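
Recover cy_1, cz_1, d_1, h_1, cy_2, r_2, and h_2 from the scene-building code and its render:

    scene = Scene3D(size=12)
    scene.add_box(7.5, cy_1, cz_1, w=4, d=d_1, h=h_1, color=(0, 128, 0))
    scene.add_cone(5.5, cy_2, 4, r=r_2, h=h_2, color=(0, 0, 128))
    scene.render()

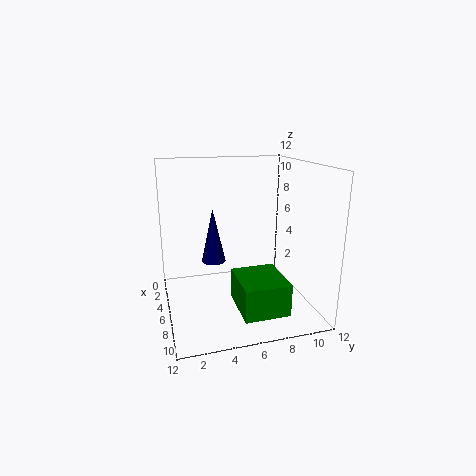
cy_1 = 5; cz_1 = 1.5; d_1 = 3.5; h_1 = 2.5; cy_2 = 4; r_2 = 1; h_2 = 4.5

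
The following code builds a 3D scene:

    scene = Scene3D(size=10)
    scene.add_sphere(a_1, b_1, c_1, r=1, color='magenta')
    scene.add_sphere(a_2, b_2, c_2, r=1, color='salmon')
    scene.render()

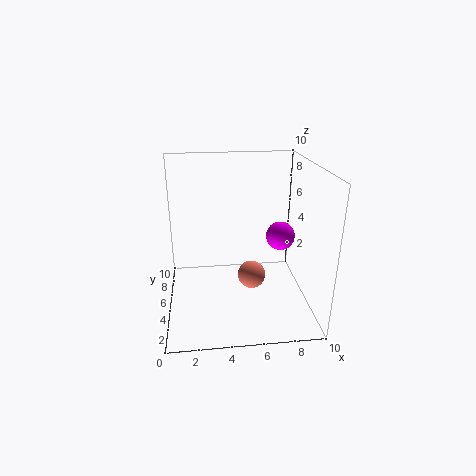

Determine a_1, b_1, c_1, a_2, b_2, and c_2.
a_1 = 8, b_1 = 5, c_1 = 5, a_2 = 6, b_2 = 5, c_2 = 2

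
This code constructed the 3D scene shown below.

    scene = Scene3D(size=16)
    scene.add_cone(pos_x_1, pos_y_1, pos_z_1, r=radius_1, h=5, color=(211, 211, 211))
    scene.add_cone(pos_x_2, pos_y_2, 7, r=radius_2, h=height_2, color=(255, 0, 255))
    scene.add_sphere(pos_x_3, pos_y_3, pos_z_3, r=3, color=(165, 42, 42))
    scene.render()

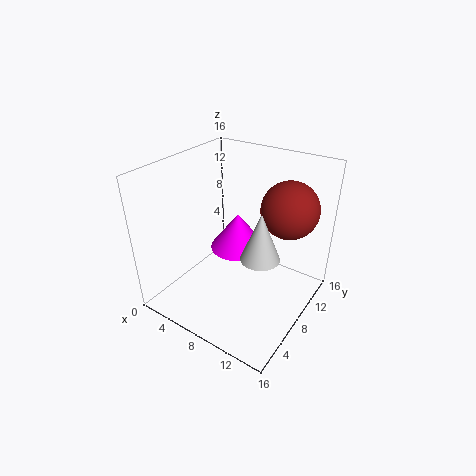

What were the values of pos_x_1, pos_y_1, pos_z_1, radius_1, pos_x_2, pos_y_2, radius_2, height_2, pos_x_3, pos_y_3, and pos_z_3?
pos_x_1 = 12
pos_y_1 = 6
pos_z_1 = 8
radius_1 = 2
pos_x_2 = 8
pos_y_2 = 8
radius_2 = 3
height_2 = 4
pos_x_3 = 13
pos_y_3 = 10
pos_z_3 = 12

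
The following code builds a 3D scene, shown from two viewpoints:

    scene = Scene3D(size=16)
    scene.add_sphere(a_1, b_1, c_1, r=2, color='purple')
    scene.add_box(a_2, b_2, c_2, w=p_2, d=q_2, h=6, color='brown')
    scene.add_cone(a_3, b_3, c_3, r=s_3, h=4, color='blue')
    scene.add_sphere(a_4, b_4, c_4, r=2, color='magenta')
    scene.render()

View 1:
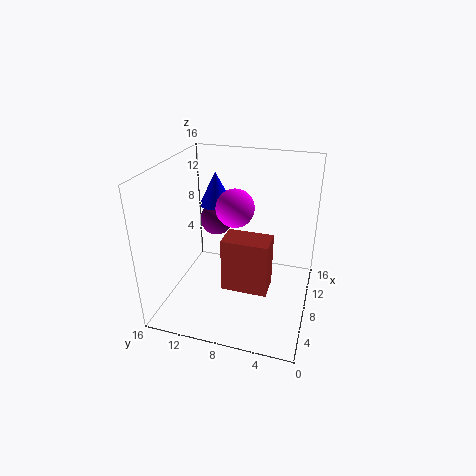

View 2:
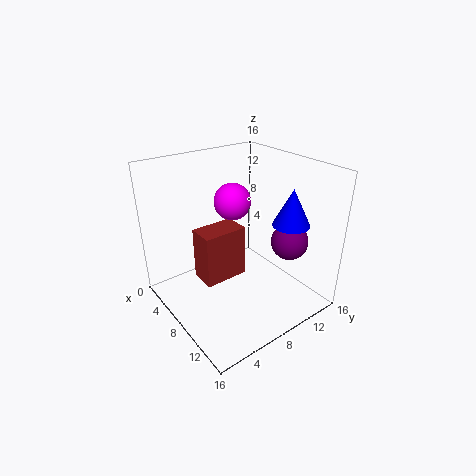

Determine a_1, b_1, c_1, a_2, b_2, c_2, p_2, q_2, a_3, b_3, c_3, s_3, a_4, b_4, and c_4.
a_1 = 12
b_1 = 12
c_1 = 8
a_2 = 5
b_2 = 4
c_2 = 3
p_2 = 3
q_2 = 5
a_3 = 12
b_3 = 12
c_3 = 10
s_3 = 2
a_4 = 7
b_4 = 8
c_4 = 12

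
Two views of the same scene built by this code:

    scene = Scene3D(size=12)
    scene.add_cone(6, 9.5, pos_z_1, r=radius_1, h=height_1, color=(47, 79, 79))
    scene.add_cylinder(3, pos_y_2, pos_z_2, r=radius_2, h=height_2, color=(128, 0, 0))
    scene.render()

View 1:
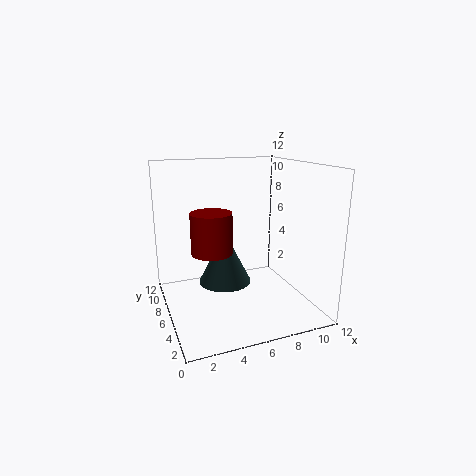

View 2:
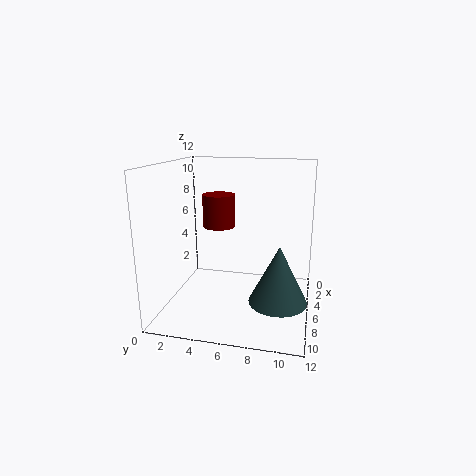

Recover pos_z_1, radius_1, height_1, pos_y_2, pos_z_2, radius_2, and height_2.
pos_z_1 = 0.5, radius_1 = 2.5, height_1 = 5, pos_y_2 = 3.5, pos_z_2 = 6, radius_2 = 1.5, height_2 = 3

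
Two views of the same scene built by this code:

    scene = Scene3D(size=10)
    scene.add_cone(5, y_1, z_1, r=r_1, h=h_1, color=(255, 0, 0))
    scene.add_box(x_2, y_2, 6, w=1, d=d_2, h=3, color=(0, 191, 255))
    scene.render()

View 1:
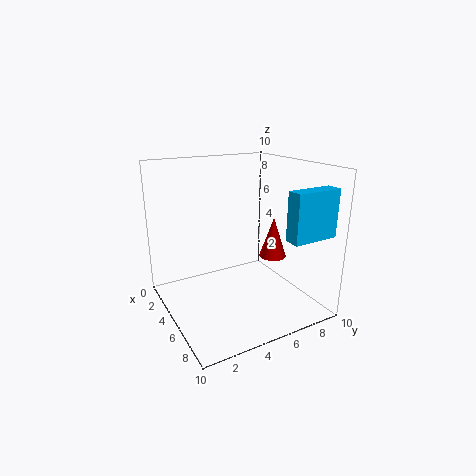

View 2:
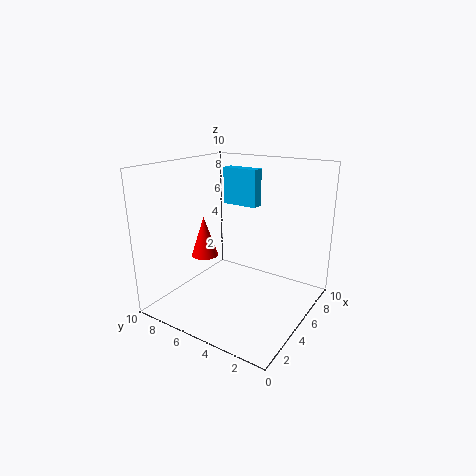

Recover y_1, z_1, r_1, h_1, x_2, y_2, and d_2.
y_1 = 8; z_1 = 3; r_1 = 1; h_1 = 3; x_2 = 9; y_2 = 6; d_2 = 3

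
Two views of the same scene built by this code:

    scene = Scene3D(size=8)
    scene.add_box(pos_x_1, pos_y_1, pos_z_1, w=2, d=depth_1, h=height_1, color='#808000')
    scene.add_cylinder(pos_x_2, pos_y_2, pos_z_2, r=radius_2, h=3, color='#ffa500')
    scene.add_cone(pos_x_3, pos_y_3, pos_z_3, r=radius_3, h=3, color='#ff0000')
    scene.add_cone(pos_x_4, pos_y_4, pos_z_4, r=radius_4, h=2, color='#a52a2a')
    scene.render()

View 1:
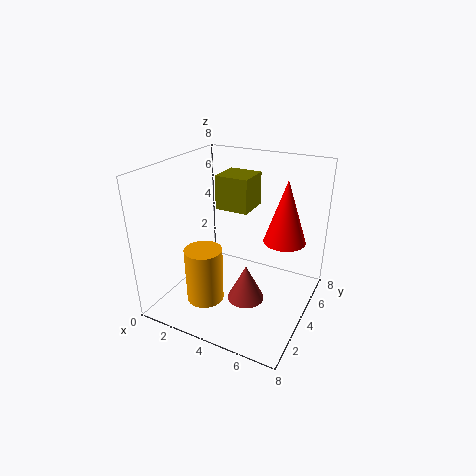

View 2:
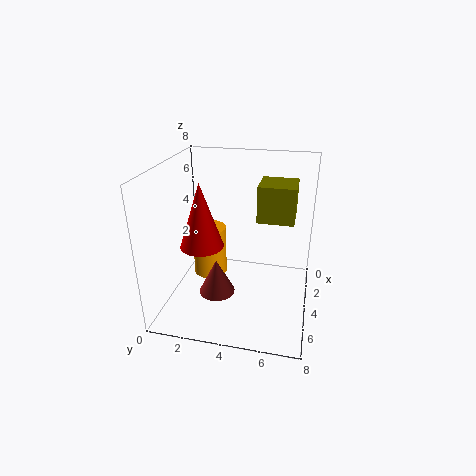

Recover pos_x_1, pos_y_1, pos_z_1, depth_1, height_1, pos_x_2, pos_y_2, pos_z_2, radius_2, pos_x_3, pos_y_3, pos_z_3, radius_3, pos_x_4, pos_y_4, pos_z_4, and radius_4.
pos_x_1 = 2
pos_y_1 = 5
pos_z_1 = 5
depth_1 = 2
height_1 = 2
pos_x_2 = 3
pos_y_2 = 2
pos_z_2 = 1
radius_2 = 1
pos_x_3 = 7
pos_y_3 = 3
pos_z_3 = 5
radius_3 = 1
pos_x_4 = 5
pos_y_4 = 3
pos_z_4 = 1
radius_4 = 1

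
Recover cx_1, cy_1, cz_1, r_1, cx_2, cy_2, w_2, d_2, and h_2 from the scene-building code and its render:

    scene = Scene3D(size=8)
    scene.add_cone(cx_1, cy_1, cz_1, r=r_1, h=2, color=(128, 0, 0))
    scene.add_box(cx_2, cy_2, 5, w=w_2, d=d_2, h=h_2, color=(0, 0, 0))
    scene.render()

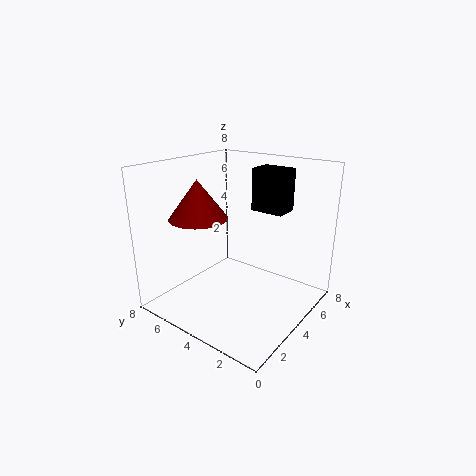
cx_1 = 2
cy_1 = 5
cz_1 = 5.5
r_1 = 1.5
cx_2 = 6
cy_2 = 2.5
w_2 = 1.5
d_2 = 2
h_2 = 2.5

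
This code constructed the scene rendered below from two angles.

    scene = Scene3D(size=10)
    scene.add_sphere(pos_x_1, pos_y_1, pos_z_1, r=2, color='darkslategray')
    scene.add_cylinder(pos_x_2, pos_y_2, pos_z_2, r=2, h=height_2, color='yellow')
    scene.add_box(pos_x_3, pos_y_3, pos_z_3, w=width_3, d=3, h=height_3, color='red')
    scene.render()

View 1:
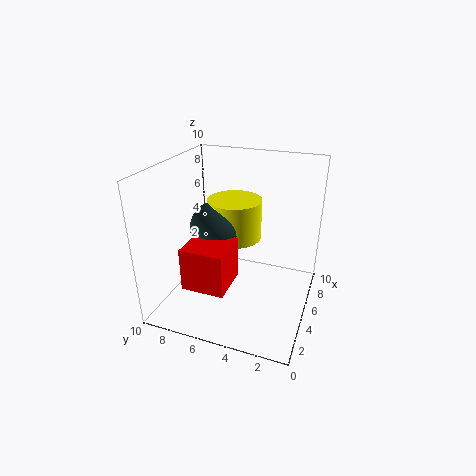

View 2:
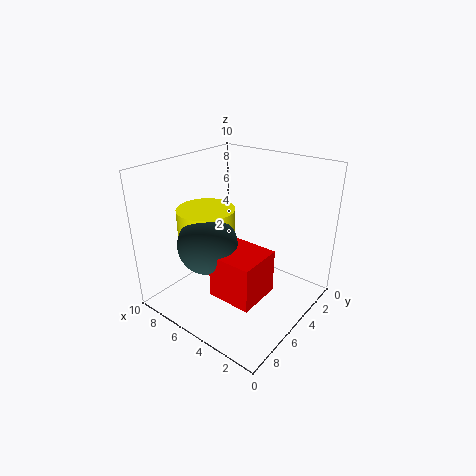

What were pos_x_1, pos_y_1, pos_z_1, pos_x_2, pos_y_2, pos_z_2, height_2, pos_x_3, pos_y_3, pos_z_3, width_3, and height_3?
pos_x_1 = 6
pos_y_1 = 7
pos_z_1 = 5
pos_x_2 = 7
pos_y_2 = 6
pos_z_2 = 4
height_2 = 3
pos_x_3 = 2
pos_y_3 = 5
pos_z_3 = 2
width_3 = 3
height_3 = 3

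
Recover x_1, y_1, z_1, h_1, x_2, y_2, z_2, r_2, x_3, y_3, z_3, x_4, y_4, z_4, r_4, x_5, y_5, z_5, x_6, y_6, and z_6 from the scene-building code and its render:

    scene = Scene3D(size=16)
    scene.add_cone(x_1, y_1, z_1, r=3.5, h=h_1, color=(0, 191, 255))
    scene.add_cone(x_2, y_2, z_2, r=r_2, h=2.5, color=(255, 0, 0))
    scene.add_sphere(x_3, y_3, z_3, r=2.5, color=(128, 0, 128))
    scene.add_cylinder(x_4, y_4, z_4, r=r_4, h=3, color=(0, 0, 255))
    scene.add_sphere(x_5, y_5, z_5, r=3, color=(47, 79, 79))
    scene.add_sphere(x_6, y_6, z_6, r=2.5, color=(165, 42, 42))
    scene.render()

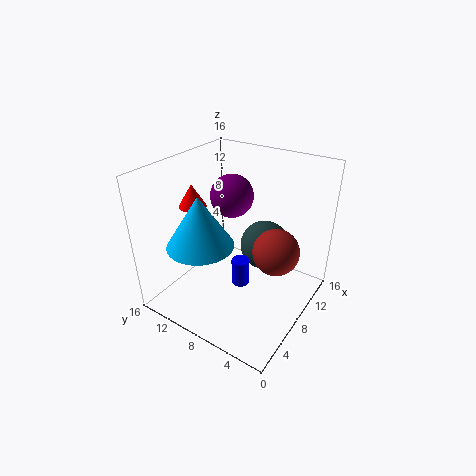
x_1 = 4, y_1 = 10, z_1 = 8.5, h_1 = 5.5, x_2 = 6, y_2 = 12.5, z_2 = 11.5, r_2 = 1.5, x_3 = 10.5, y_3 = 10.5, z_3 = 11.5, x_4 = 7, y_4 = 7, z_4 = 3, r_4 = 1, x_5 = 12.5, y_5 = 7, z_5 = 5, x_6 = 8.5, y_6 = 3.5, z_6 = 7.5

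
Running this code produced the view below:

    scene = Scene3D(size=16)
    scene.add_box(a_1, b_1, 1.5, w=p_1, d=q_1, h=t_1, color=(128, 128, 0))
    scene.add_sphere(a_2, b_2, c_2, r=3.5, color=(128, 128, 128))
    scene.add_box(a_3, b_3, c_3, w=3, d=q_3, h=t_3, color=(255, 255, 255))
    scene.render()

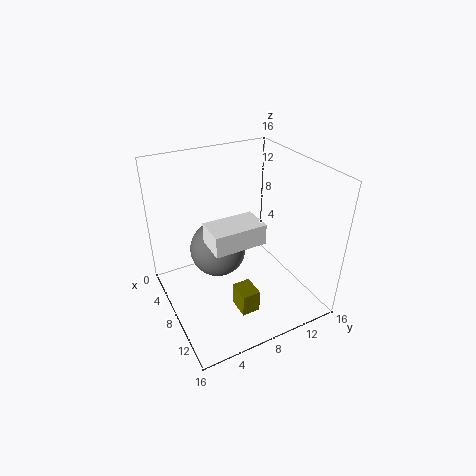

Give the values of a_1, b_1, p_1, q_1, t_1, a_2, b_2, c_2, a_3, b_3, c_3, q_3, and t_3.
a_1 = 10.5; b_1 = 6; p_1 = 2.5; q_1 = 2; t_1 = 2.5; a_2 = 3.5; b_2 = 7.5; c_2 = 4; a_3 = 10.5; b_3 = 3; c_3 = 10.5; q_3 = 5; t_3 = 2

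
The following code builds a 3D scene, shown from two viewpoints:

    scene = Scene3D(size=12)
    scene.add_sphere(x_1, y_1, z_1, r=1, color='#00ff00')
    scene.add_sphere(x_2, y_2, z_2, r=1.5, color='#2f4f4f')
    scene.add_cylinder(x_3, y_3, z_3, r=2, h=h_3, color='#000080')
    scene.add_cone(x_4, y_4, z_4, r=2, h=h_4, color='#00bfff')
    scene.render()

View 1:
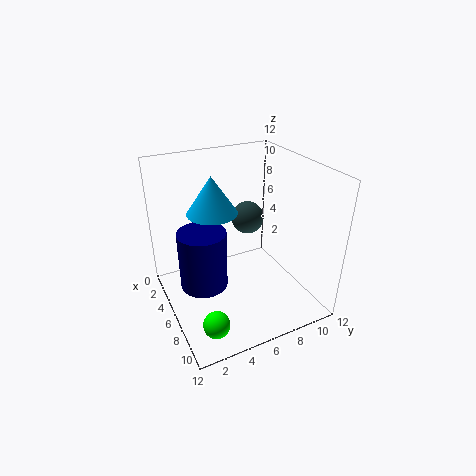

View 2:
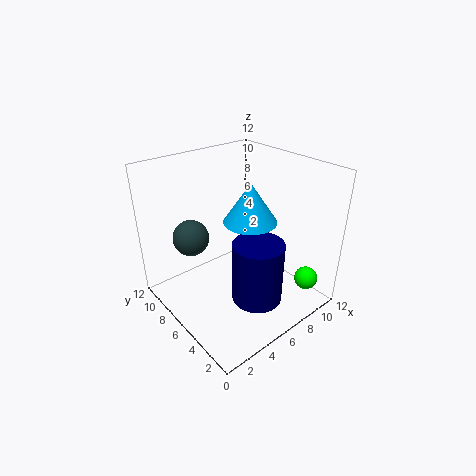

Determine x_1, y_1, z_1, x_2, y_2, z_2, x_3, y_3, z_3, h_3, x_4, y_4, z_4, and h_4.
x_1 = 10.5
y_1 = 2
z_1 = 2
x_2 = 3
y_2 = 8.5
z_2 = 6
x_3 = 5.5
y_3 = 3
z_3 = 2
h_3 = 5
x_4 = 5.5
y_4 = 4
z_4 = 8.5
h_4 = 3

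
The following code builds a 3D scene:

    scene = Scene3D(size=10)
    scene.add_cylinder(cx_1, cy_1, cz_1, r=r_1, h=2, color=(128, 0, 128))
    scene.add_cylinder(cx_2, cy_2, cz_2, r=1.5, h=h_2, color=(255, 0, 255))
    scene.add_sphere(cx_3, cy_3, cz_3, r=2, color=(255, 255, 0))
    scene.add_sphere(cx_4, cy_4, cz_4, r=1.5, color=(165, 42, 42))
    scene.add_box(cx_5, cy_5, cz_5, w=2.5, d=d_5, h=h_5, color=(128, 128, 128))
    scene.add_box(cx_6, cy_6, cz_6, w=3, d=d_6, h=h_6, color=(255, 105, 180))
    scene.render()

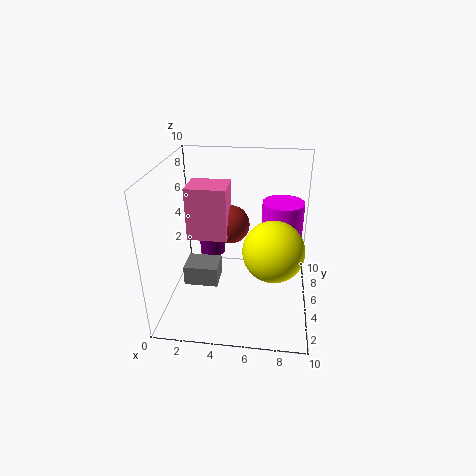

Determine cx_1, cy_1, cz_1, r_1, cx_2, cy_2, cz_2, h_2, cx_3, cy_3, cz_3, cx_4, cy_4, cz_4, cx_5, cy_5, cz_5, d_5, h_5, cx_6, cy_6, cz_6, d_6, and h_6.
cx_1 = 2.5; cy_1 = 8; cz_1 = 2; r_1 = 1; cx_2 = 8; cy_2 = 7; cz_2 = 3.5; h_2 = 3.5; cx_3 = 7.5; cy_3 = 3.5; cz_3 = 5; cx_4 = 4; cy_4 = 8; cz_4 = 4.5; cx_5 = 1; cy_5 = 4.5; cz_5 = 1; d_5 = 2; h_5 = 1.5; cx_6 = 1; cy_6 = 6; cz_6 = 4; d_6 = 2.5; h_6 = 4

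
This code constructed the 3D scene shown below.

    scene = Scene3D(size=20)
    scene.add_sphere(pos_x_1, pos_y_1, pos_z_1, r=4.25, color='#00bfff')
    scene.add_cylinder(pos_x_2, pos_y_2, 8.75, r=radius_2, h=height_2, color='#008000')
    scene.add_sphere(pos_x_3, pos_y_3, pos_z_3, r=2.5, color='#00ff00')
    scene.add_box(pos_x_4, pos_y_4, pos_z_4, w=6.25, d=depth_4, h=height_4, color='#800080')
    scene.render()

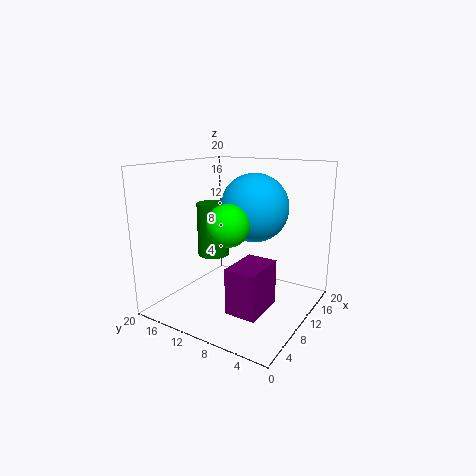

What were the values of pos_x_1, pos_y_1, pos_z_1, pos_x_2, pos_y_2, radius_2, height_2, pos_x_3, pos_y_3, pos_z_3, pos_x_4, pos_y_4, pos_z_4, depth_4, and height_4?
pos_x_1 = 8.25; pos_y_1 = 6.5; pos_z_1 = 15; pos_x_2 = 6; pos_y_2 = 11.25; radius_2 = 2; height_2 = 6.75; pos_x_3 = 3.5; pos_y_3 = 7.25; pos_z_3 = 13.75; pos_x_4 = 4.75; pos_y_4 = 4.5; pos_z_4 = 1.25; depth_4 = 4.25; height_4 = 6.25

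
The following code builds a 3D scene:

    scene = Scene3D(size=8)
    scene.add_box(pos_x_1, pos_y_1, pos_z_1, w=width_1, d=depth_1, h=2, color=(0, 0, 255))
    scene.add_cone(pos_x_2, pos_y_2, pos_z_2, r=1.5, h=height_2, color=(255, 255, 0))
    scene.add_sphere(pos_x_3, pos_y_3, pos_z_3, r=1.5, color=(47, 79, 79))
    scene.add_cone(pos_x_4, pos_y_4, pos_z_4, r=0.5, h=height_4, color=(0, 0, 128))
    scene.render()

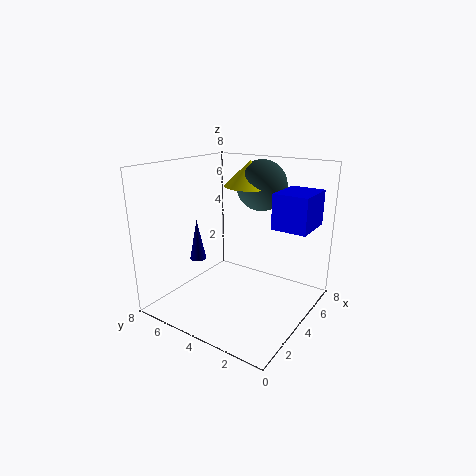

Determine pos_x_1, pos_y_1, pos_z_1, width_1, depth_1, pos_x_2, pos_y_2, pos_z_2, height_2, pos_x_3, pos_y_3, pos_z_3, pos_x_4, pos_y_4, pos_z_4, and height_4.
pos_x_1 = 5
pos_y_1 = 0.5
pos_z_1 = 4.5
width_1 = 2.5
depth_1 = 2
pos_x_2 = 6
pos_y_2 = 4.5
pos_z_2 = 6.5
height_2 = 1.5
pos_x_3 = 6.5
pos_y_3 = 4
pos_z_3 = 6.5
pos_x_4 = 4
pos_y_4 = 7
pos_z_4 = 2
height_4 = 2.5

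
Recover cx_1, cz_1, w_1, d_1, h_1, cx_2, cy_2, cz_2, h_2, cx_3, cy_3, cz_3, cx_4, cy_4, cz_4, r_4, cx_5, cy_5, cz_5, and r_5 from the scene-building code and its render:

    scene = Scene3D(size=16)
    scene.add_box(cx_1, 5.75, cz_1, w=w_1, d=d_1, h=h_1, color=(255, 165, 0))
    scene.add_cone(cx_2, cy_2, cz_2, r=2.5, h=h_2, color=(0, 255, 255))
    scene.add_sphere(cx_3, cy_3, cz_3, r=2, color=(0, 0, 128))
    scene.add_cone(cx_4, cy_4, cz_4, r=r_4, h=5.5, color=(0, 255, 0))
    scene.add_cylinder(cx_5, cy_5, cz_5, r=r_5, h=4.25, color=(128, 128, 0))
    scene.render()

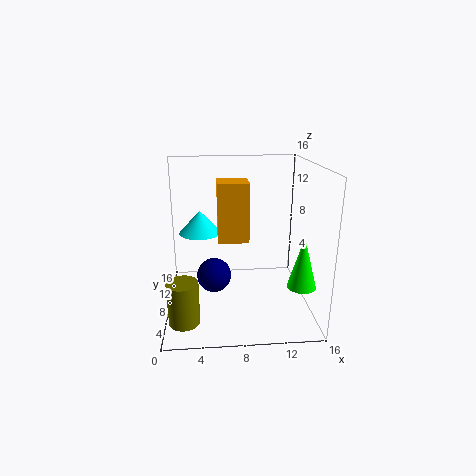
cx_1 = 5.75, cz_1 = 8.25, w_1 = 3.25, d_1 = 3, h_1 = 6.25, cx_2 = 3.75, cy_2 = 11.5, cz_2 = 7.5, h_2 = 2.75, cx_3 = 5.25, cy_3 = 9, cz_3 = 3, cx_4 = 14.25, cy_4 = 3.75, cz_4 = 4, r_4 = 1.5, cx_5 = 2.25, cy_5 = 1.5, cz_5 = 2, r_5 = 1.5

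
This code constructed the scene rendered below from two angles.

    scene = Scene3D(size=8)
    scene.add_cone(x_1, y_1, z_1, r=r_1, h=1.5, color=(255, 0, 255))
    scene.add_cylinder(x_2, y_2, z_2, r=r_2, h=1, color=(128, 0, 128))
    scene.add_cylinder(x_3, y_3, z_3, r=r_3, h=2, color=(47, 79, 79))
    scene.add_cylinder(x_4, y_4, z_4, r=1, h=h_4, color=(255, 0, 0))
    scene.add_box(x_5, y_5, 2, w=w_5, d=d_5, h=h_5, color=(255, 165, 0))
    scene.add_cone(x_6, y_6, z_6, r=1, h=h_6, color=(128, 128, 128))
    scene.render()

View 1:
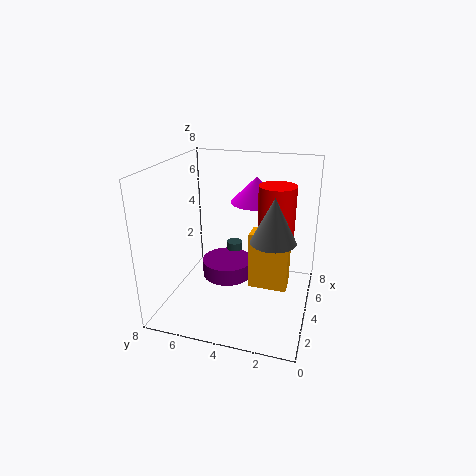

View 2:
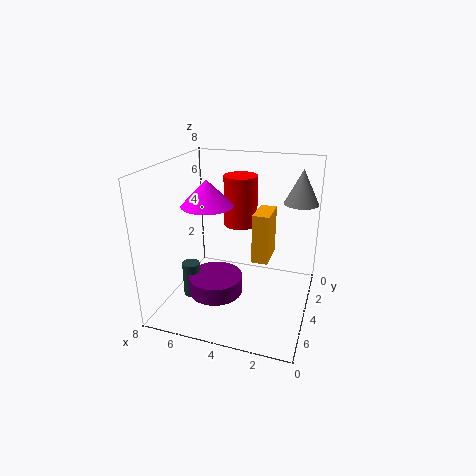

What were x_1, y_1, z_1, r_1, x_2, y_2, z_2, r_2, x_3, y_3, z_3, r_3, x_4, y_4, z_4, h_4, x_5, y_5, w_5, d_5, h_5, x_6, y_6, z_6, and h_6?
x_1 = 6
y_1 = 3.5
z_1 = 5.5
r_1 = 1.5
x_2 = 5
y_2 = 5
z_2 = 1
r_2 = 1.5
x_3 = 6.5
y_3 = 5
z_3 = 0.5
r_3 = 0.5
x_4 = 4.5
y_4 = 2
z_4 = 4
h_4 = 3
x_5 = 2.5
y_5 = 1
w_5 = 1
d_5 = 2
h_5 = 3
x_6 = 1
y_6 = 1.5
z_6 = 5.5
h_6 = 2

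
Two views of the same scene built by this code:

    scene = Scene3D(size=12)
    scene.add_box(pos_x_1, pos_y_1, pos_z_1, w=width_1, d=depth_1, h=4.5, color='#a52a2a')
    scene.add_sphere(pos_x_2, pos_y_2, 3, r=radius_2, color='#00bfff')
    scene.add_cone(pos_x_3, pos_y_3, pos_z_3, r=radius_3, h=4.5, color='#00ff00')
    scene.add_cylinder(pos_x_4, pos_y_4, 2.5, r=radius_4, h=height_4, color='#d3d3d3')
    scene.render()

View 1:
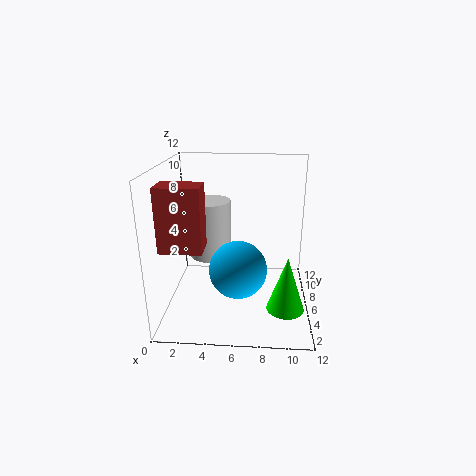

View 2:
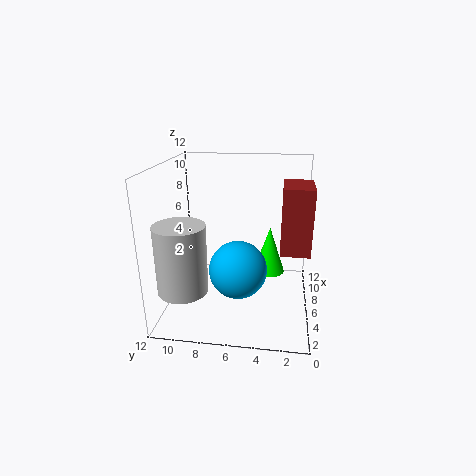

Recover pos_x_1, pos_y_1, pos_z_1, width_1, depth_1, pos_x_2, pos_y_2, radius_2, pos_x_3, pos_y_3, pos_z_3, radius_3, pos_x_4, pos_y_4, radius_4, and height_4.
pos_x_1 = 1, pos_y_1 = 0.5, pos_z_1 = 7, width_1 = 3, depth_1 = 2, pos_x_2 = 6, pos_y_2 = 6, radius_2 = 2.5, pos_x_3 = 10, pos_y_3 = 3.5, pos_z_3 = 1, radius_3 = 1.5, pos_x_4 = 3, pos_y_4 = 10, radius_4 = 2, height_4 = 5.5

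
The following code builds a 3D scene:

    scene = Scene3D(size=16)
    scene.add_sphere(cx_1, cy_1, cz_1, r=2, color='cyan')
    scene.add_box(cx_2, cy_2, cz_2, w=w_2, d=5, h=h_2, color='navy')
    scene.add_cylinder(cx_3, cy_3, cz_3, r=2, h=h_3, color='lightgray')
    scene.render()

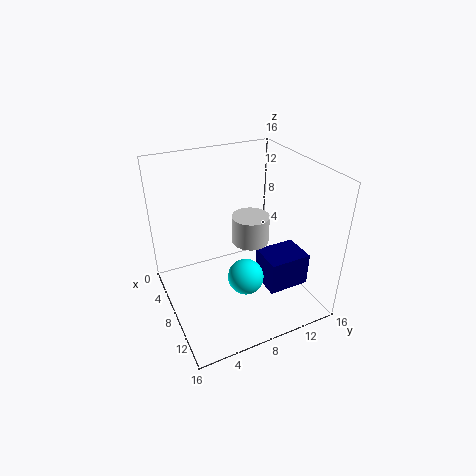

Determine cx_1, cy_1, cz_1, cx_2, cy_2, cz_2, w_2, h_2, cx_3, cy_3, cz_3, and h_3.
cx_1 = 10, cy_1 = 8, cz_1 = 4, cx_2 = 7, cy_2 = 11, cz_2 = 1, w_2 = 4, h_2 = 4, cx_3 = 9, cy_3 = 9, cz_3 = 8, h_3 = 3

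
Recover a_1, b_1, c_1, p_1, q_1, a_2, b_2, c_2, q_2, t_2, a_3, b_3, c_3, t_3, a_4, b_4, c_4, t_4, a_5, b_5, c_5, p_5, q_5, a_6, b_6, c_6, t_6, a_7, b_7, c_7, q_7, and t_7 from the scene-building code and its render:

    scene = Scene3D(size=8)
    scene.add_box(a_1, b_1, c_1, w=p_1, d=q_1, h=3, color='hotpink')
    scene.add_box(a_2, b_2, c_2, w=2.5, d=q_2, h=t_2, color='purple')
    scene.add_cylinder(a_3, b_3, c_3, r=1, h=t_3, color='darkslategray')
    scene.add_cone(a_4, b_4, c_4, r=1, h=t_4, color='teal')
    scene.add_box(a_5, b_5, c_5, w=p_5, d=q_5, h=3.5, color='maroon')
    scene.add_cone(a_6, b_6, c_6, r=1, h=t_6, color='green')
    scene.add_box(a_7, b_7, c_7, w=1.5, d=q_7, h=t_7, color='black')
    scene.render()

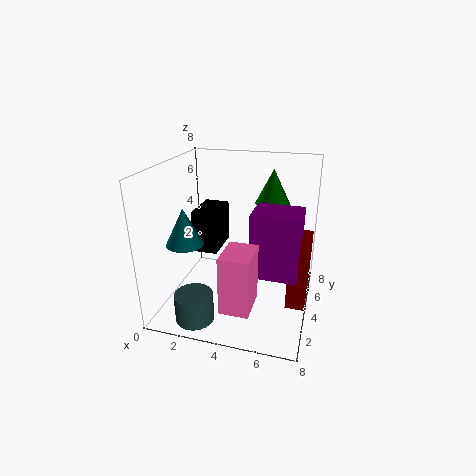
a_1 = 4; b_1 = 0.5; c_1 = 1.5; p_1 = 1.5; q_1 = 2; a_2 = 5; b_2 = 2.5; c_2 = 2.5; q_2 = 2; t_2 = 3.5; a_3 = 2.5; b_3 = 1; c_3 = 0.5; t_3 = 1.5; a_4 = 1.5; b_4 = 2.5; c_4 = 4; t_4 = 2; a_5 = 7; b_5 = 2.5; c_5 = 1; p_5 = 1; q_5 = 2.5; a_6 = 5.5; b_6 = 6; c_6 = 5.5; t_6 = 2; a_7 = 1; b_7 = 4.5; c_7 = 2.5; q_7 = 2.5; t_7 = 2.5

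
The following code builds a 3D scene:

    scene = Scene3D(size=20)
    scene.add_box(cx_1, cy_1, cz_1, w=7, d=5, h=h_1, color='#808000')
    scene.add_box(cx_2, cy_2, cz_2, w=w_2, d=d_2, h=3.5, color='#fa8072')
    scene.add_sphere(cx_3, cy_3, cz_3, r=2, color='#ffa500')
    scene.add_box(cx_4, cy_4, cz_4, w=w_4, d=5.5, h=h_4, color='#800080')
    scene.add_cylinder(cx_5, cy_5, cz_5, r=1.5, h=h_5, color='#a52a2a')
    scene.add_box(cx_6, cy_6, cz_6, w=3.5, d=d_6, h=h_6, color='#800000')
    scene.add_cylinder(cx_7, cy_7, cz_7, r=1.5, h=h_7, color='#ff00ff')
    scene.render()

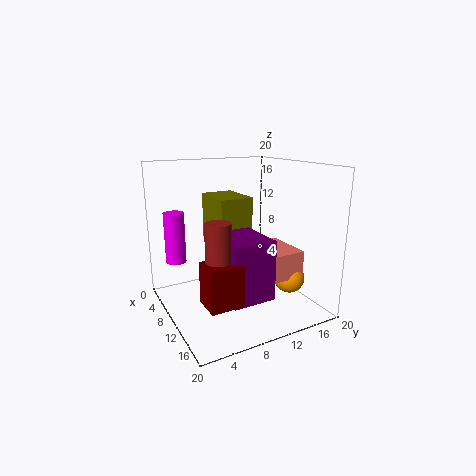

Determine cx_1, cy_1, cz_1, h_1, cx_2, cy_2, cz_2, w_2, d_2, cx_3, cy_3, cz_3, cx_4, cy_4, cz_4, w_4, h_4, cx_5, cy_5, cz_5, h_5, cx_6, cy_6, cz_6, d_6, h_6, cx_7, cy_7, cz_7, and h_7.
cx_1 = 1; cy_1 = 8.5; cz_1 = 7.5; h_1 = 7.5; cx_2 = 11; cy_2 = 10.5; cz_2 = 6; w_2 = 6.5; d_2 = 5; cx_3 = 16; cy_3 = 14.5; cz_3 = 5.5; cx_4 = 12; cy_4 = 5; cz_4 = 4.5; w_4 = 6.5; h_4 = 7.5; cx_5 = 16.5; cy_5 = 4; cz_5 = 7; h_5 = 7.5; cx_6 = 15.5; cy_6 = 2; cz_6 = 5; d_6 = 4; h_6 = 5; cx_7 = 3.5; cy_7 = 3; cz_7 = 5.5; h_7 = 7.5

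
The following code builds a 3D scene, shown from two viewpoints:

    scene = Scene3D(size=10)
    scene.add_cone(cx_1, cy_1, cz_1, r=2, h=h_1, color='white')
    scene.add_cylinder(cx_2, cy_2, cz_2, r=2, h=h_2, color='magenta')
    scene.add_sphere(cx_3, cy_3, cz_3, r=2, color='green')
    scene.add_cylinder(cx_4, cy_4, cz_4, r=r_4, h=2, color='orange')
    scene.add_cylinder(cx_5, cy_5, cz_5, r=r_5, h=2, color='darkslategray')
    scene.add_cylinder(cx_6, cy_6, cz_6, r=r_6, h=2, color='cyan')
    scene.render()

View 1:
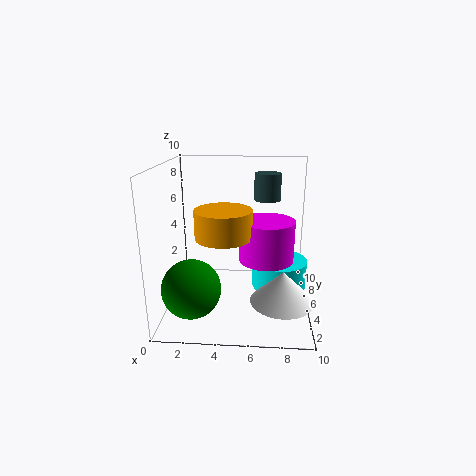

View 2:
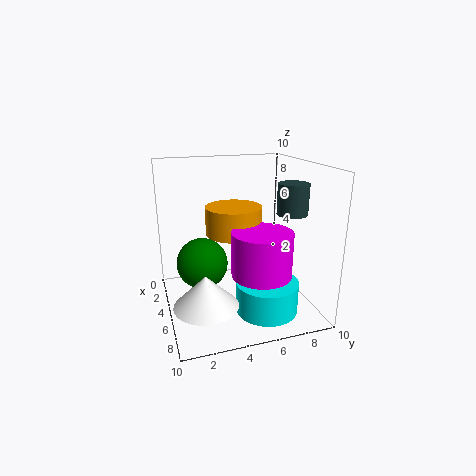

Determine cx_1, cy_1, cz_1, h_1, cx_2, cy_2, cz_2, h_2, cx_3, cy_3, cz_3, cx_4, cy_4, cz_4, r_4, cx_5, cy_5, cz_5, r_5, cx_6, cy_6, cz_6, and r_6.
cx_1 = 8
cy_1 = 2
cz_1 = 2
h_1 = 2
cx_2 = 7
cy_2 = 6
cz_2 = 3
h_2 = 3
cx_3 = 2
cy_3 = 3
cz_3 = 2
cx_4 = 4
cy_4 = 5
cz_4 = 5
r_4 = 2
cx_5 = 7
cy_5 = 8
cz_5 = 7
r_5 = 1
cx_6 = 8
cy_6 = 6
cz_6 = 1
r_6 = 2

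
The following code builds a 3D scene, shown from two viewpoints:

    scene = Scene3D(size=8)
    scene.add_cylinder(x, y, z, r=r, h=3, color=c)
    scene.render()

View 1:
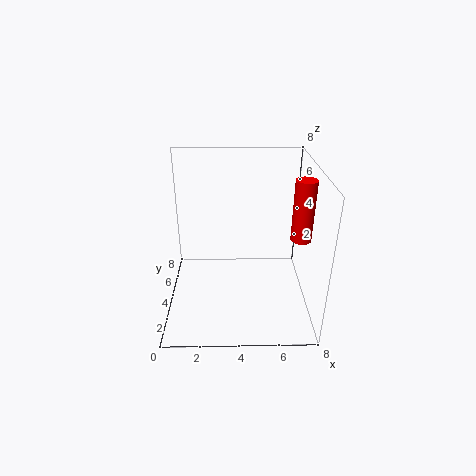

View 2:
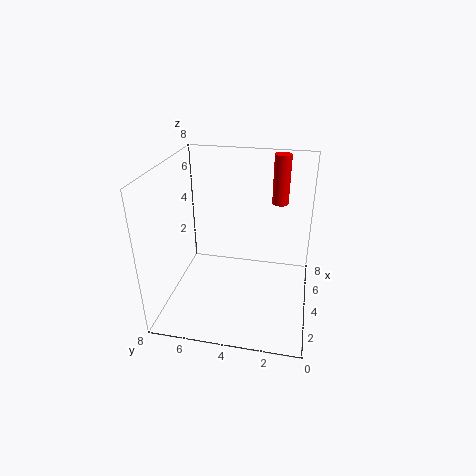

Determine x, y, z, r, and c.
x = 7; y = 2; z = 5; r = 0.5; c = 'red'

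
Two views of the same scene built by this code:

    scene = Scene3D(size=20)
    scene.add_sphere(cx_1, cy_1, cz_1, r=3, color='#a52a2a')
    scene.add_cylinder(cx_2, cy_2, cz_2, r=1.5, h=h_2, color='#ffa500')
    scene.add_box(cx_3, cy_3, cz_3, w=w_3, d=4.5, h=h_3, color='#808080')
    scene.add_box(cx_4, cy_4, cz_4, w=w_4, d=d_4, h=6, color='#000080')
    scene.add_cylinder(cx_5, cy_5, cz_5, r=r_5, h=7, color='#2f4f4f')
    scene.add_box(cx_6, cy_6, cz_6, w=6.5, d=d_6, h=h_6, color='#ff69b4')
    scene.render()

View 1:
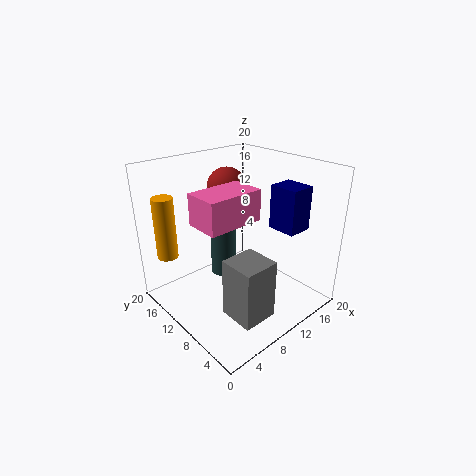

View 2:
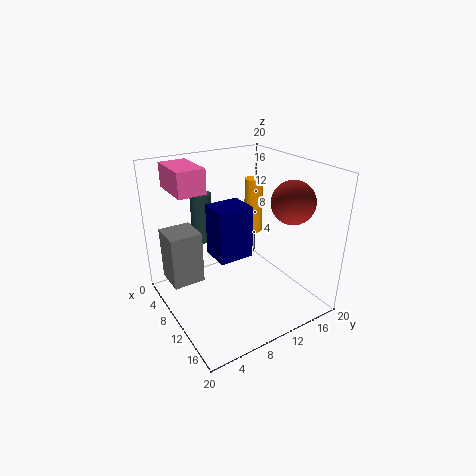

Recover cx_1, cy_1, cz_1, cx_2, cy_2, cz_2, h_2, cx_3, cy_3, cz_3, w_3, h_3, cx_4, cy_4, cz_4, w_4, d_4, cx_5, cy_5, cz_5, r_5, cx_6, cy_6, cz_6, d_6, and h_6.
cx_1 = 13.5; cy_1 = 16.5; cz_1 = 15; cx_2 = 3; cy_2 = 17.5; cz_2 = 6.5; h_2 = 9; cx_3 = 3.5; cy_3 = 1; cz_3 = 3.5; w_3 = 4.5; h_3 = 7.5; cx_4 = 13.5; cy_4 = 3.5; cz_4 = 11.5; w_4 = 3.5; d_4 = 4; cx_5 = 5; cy_5 = 7; cz_5 = 8.5; r_5 = 1.5; cx_6 = 0.5; cy_6 = 3; cz_6 = 16; d_6 = 4; h_6 = 3.5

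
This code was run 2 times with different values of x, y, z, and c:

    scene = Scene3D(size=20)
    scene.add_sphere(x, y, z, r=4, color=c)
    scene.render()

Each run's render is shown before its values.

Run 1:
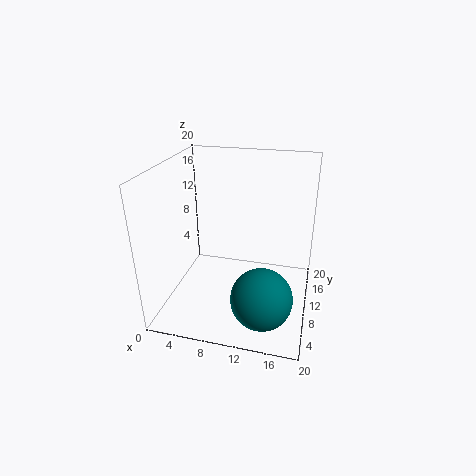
x = 14.5; y = 4.5; z = 4.5; c = 'teal'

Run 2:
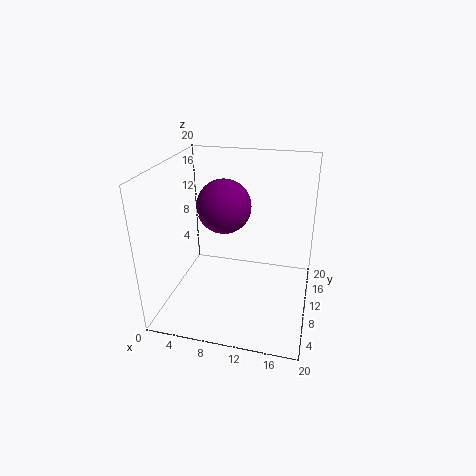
x = 7; y = 13.5; z = 13; c = 'purple'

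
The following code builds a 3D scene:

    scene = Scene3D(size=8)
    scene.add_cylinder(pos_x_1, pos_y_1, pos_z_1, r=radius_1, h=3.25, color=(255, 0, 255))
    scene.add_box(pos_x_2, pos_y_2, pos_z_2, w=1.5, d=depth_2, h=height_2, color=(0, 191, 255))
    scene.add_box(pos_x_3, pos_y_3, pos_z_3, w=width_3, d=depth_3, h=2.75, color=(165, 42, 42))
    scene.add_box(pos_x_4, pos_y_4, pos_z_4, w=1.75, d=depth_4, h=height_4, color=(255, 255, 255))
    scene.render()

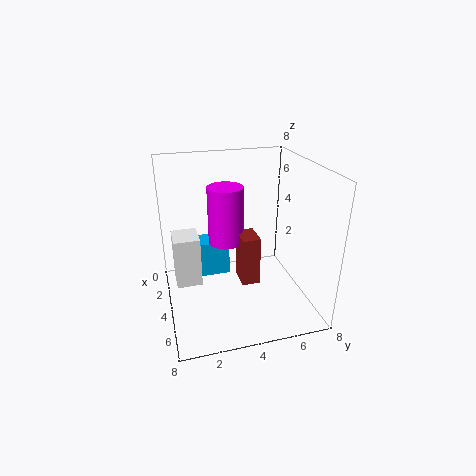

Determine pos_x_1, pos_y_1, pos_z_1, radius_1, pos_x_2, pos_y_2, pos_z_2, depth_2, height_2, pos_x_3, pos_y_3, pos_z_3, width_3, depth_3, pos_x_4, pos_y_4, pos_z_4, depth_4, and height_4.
pos_x_1 = 3.25; pos_y_1 = 3.5; pos_z_1 = 3.5; radius_1 = 1; pos_x_2 = 0.5; pos_y_2 = 1.25; pos_z_2 = 0.5; depth_2 = 2.75; height_2 = 2.25; pos_x_3 = 3.5; pos_y_3 = 4; pos_z_3 = 1.5; width_3 = 1.5; depth_3 = 1; pos_x_4 = 1.5; pos_y_4 = 0.5; pos_z_4 = 0.75; depth_4 = 1.5; height_4 = 3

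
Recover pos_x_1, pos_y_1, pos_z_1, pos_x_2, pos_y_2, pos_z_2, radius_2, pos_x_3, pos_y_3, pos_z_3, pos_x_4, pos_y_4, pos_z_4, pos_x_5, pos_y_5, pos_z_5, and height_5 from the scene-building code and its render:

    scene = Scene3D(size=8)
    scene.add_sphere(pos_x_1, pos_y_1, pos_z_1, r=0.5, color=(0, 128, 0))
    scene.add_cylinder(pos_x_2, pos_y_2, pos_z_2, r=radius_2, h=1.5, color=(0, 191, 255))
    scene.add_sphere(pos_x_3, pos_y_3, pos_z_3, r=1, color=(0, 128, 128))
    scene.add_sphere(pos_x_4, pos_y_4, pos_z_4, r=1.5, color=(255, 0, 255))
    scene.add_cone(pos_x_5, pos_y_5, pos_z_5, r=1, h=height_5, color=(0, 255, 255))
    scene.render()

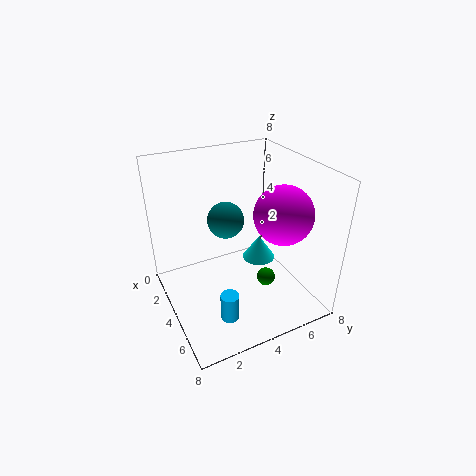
pos_x_1 = 5.5
pos_y_1 = 5
pos_z_1 = 2
pos_x_2 = 6
pos_y_2 = 2.5
pos_z_2 = 0.5
radius_2 = 0.5
pos_x_3 = 3.5
pos_y_3 = 3.5
pos_z_3 = 5
pos_x_4 = 6
pos_y_4 = 5.5
pos_z_4 = 6
pos_x_5 = 3
pos_y_5 = 6
pos_z_5 = 1.5
height_5 = 1.5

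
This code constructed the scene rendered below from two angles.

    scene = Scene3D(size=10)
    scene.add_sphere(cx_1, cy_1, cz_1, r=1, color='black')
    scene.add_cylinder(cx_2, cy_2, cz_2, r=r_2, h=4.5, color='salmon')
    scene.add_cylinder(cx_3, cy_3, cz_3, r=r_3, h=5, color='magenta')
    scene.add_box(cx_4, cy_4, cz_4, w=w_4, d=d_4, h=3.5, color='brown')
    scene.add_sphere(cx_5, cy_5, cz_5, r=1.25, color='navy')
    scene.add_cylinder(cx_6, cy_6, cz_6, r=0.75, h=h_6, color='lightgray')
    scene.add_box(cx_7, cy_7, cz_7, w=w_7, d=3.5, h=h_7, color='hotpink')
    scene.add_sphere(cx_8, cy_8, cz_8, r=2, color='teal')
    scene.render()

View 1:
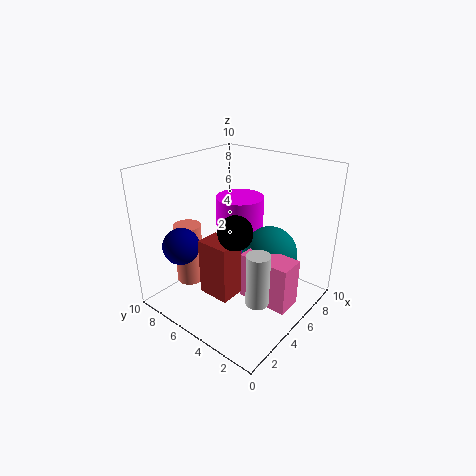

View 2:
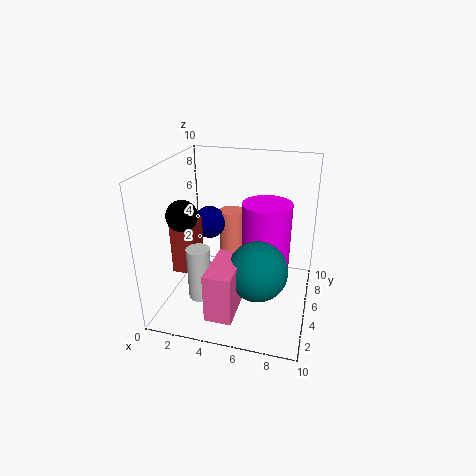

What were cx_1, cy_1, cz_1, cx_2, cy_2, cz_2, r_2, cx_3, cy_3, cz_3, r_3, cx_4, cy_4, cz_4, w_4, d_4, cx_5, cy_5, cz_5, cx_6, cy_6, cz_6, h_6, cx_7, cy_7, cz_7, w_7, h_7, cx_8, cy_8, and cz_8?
cx_1 = 2, cy_1 = 2.75, cz_1 = 7.25, cx_2 = 3.5, cy_2 = 8.5, cz_2 = 1, r_2 = 1, cx_3 = 6.75, cy_3 = 6.25, cz_3 = 2.25, r_3 = 1.75, cx_4 = 1, cy_4 = 2.75, cz_4 = 3, w_4 = 1.5, d_4 = 2, cx_5 = 2, cy_5 = 7.5, cz_5 = 4.75, cx_6 = 3.25, cy_6 = 2, cz_6 = 2, h_6 = 3.5, cx_7 = 4, cy_7 = 0.5, cz_7 = 1.25, w_7 = 1.75, h_7 = 3.25, cx_8 = 6.75, cy_8 = 3.5, cz_8 = 3.5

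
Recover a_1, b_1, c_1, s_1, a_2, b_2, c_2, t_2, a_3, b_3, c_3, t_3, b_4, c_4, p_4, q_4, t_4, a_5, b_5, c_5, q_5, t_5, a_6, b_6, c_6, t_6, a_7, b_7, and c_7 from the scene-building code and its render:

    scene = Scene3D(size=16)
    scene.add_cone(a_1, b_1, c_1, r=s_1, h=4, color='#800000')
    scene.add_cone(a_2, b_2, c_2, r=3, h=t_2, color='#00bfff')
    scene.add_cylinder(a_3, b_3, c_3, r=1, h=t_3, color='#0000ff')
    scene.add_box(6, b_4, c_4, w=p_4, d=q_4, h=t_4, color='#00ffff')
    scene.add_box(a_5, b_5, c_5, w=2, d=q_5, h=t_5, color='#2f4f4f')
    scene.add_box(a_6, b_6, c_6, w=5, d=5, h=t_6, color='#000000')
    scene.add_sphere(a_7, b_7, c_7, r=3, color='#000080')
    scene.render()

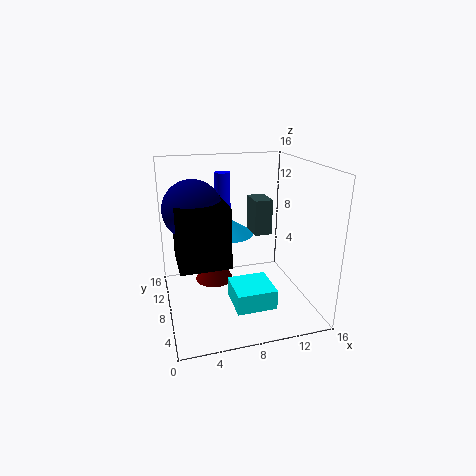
a_1 = 5, b_1 = 7, c_1 = 4, s_1 = 2, a_2 = 8, b_2 = 12, c_2 = 7, t_2 = 2, a_3 = 8, b_3 = 15, c_3 = 6, t_3 = 8, b_4 = 1, c_4 = 3, p_4 = 4, q_4 = 4, t_4 = 2, a_5 = 10, b_5 = 8, c_5 = 8, q_5 = 3, t_5 = 4, a_6 = 1, b_6 = 3, c_6 = 7, t_6 = 6, a_7 = 3, b_7 = 7, c_7 = 12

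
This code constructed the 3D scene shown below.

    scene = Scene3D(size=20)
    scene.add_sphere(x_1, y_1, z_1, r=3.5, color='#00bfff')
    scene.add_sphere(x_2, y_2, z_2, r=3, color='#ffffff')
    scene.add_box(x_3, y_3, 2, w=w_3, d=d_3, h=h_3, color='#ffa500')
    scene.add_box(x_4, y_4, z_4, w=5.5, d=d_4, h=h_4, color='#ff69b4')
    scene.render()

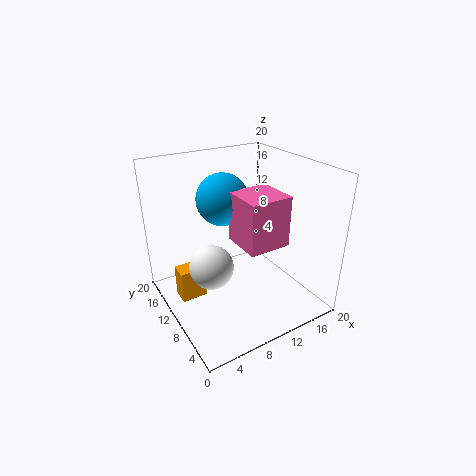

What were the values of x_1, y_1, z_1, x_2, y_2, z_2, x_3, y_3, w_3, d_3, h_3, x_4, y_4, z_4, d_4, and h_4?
x_1 = 8.5, y_1 = 11.5, z_1 = 15.5, x_2 = 5.5, y_2 = 9.5, z_2 = 7, x_3 = 1.5, y_3 = 10.5, w_3 = 3.5, d_3 = 2.5, h_3 = 4.5, x_4 = 8, y_4 = 3.5, z_4 = 11, d_4 = 5.5, h_4 = 6.5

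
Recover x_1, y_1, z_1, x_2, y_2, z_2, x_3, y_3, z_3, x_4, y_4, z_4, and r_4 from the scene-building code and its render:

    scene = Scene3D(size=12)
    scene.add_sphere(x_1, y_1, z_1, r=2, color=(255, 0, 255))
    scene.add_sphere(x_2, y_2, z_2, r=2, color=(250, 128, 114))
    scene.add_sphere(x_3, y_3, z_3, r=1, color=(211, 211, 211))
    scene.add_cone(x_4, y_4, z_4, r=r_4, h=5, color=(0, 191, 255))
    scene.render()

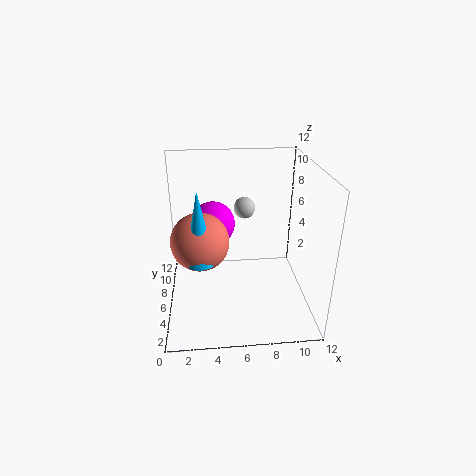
x_1 = 4, y_1 = 9, z_1 = 6, x_2 = 3, y_2 = 2, z_2 = 8, x_3 = 7, y_3 = 10, z_3 = 7, x_4 = 3, y_4 = 1, z_4 = 7, r_4 = 1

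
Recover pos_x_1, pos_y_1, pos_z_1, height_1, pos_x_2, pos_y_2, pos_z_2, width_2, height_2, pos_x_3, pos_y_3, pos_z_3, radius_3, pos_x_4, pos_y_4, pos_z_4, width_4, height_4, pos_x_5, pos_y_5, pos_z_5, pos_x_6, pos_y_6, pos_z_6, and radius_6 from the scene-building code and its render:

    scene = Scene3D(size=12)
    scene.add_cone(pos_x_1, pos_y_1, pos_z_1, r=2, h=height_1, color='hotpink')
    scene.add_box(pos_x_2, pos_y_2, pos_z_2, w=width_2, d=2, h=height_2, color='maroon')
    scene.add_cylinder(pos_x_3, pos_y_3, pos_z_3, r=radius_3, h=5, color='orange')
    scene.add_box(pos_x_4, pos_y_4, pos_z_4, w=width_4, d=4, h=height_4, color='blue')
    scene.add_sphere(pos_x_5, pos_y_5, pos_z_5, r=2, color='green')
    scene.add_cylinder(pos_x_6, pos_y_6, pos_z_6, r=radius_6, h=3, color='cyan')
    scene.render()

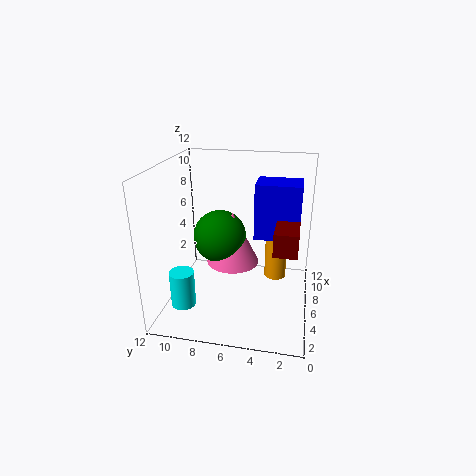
pos_x_1 = 4
pos_y_1 = 6
pos_z_1 = 5
height_1 = 4
pos_x_2 = 5
pos_y_2 = 1
pos_z_2 = 5
width_2 = 3
height_2 = 2
pos_x_3 = 9
pos_y_3 = 3
pos_z_3 = 1
radius_3 = 1
pos_x_4 = 8
pos_y_4 = 1
pos_z_4 = 5
width_4 = 3
height_4 = 5
pos_x_5 = 4
pos_y_5 = 7
pos_z_5 = 7
pos_x_6 = 3
pos_y_6 = 10
pos_z_6 = 1
radius_6 = 1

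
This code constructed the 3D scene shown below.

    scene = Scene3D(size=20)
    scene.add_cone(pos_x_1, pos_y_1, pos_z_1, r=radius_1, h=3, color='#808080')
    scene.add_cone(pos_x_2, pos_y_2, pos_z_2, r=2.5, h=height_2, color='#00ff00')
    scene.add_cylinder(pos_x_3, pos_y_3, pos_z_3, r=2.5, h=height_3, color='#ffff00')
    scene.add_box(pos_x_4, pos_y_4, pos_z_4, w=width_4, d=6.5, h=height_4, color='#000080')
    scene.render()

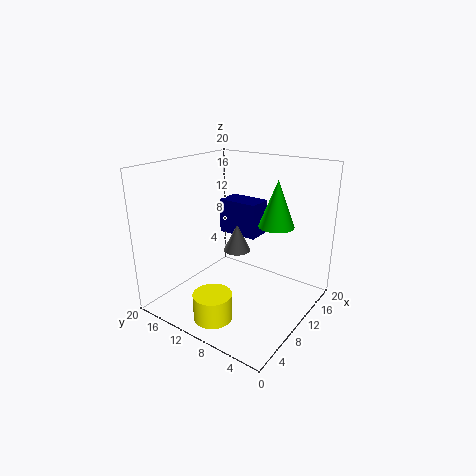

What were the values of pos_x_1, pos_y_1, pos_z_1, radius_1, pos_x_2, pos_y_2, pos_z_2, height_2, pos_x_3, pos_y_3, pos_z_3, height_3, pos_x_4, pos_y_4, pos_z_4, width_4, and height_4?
pos_x_1 = 3.5
pos_y_1 = 5.5
pos_z_1 = 12
radius_1 = 1.5
pos_x_2 = 13.5
pos_y_2 = 6
pos_z_2 = 11.5
height_2 = 6.5
pos_x_3 = 3
pos_y_3 = 9
pos_z_3 = 1.5
height_3 = 3.5
pos_x_4 = 15.5
pos_y_4 = 11
pos_z_4 = 7.5
width_4 = 4
height_4 = 5.5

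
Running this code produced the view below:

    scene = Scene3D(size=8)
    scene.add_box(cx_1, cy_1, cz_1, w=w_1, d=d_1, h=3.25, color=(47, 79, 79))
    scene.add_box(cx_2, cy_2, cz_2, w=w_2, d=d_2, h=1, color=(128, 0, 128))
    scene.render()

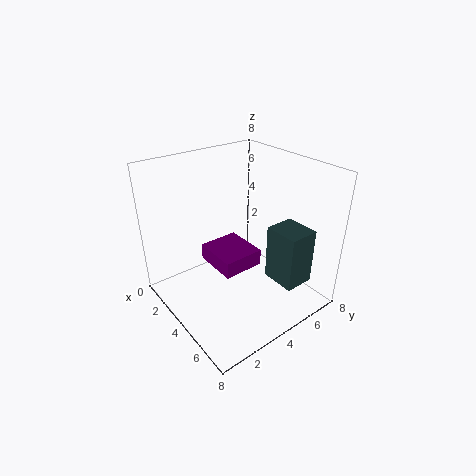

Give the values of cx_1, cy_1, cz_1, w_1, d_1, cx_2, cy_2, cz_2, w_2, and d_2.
cx_1 = 4.75; cy_1 = 5.5; cz_1 = 1.25; w_1 = 2; d_1 = 1.75; cx_2 = 1.25; cy_2 = 3.25; cz_2 = 1.5; w_2 = 2.75; d_2 = 2.5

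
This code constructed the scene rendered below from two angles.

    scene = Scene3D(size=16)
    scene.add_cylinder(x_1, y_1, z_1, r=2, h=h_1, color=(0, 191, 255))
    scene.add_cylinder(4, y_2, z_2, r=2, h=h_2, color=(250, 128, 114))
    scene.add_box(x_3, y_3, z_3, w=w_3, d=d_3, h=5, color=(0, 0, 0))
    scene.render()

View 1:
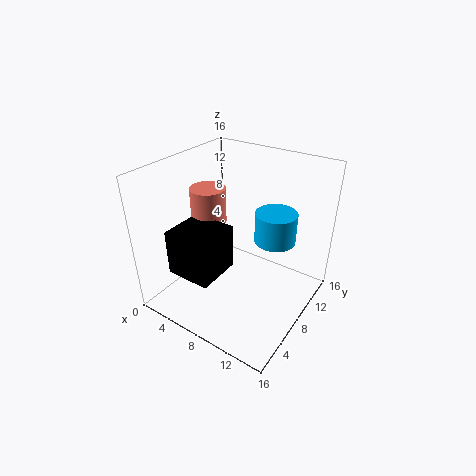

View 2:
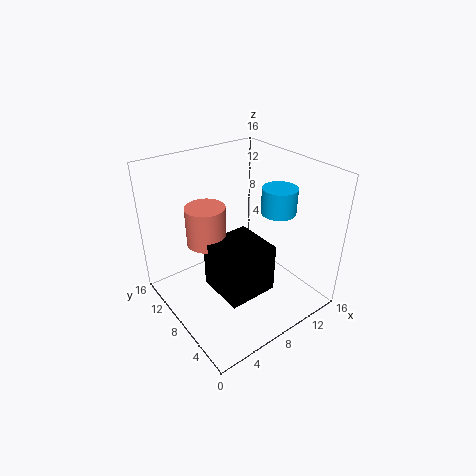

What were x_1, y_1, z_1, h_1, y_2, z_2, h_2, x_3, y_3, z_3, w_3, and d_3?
x_1 = 13; y_1 = 7; z_1 = 10; h_1 = 3; y_2 = 8; z_2 = 9; h_2 = 4; x_3 = 3; y_3 = 2; z_3 = 5; w_3 = 5; d_3 = 5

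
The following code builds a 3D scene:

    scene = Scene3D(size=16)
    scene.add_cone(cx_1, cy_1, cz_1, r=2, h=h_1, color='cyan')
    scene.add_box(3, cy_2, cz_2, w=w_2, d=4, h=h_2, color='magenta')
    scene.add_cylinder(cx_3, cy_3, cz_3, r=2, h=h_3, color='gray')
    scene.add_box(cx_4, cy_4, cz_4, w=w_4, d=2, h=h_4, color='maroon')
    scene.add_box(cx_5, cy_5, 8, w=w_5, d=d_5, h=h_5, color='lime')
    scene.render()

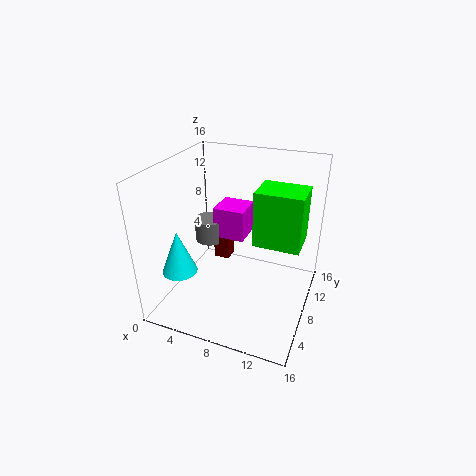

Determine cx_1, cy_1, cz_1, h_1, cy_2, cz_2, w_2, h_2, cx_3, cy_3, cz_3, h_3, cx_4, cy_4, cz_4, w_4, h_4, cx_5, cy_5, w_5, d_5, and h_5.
cx_1 = 2
cy_1 = 5
cz_1 = 4
h_1 = 5
cy_2 = 12
cz_2 = 5
w_2 = 4
h_2 = 4
cx_3 = 2
cy_3 = 13
cz_3 = 4
h_3 = 3
cx_4 = 3
cy_4 = 12
cz_4 = 2
w_4 = 2
h_4 = 6
cx_5 = 10
cy_5 = 7
w_5 = 5
d_5 = 4
h_5 = 6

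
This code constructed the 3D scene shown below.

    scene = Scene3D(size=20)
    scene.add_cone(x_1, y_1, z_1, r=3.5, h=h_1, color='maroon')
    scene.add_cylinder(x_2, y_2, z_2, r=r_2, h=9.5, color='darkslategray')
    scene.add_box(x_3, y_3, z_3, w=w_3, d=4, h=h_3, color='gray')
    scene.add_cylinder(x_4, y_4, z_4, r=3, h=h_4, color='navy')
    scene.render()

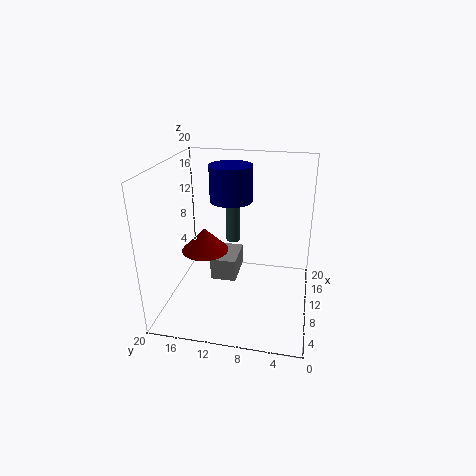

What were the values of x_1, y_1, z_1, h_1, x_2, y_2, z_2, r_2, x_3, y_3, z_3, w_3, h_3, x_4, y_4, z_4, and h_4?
x_1 = 12; y_1 = 15.5; z_1 = 6.5; h_1 = 3.5; x_2 = 11.5; y_2 = 11; z_2 = 9; r_2 = 1; x_3 = 12.5; y_3 = 11; z_3 = 1; w_3 = 6; h_3 = 3.5; x_4 = 12.5; y_4 = 11.5; z_4 = 14.5; h_4 = 5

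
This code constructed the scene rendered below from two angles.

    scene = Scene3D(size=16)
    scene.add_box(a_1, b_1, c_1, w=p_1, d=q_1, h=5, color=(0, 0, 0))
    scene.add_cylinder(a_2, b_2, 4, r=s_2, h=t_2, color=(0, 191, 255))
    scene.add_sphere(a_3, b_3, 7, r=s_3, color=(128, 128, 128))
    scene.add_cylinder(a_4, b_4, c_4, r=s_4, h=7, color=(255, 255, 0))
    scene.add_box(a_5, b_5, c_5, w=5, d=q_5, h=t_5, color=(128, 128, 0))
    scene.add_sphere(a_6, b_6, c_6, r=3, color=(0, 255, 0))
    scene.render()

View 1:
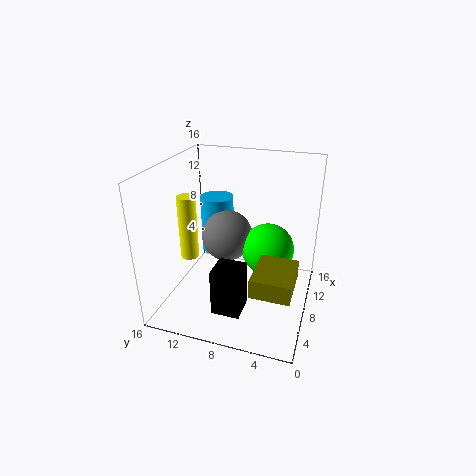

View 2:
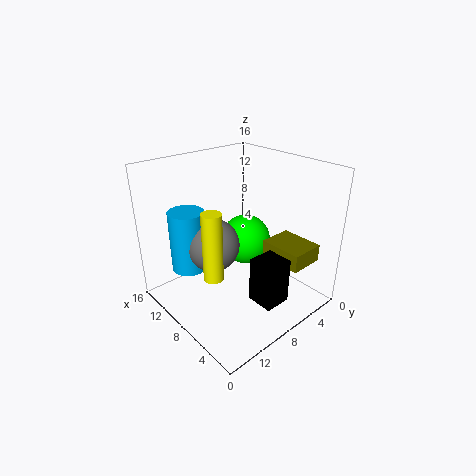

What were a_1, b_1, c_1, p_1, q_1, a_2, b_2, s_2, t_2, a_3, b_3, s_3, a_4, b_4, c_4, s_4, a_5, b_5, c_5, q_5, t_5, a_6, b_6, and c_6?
a_1 = 2
b_1 = 6
c_1 = 2
p_1 = 3
q_1 = 3
a_2 = 12
b_2 = 12
s_2 = 2
t_2 = 7
a_3 = 10
b_3 = 10
s_3 = 3
a_4 = 6
b_4 = 13
c_4 = 6
s_4 = 1
a_5 = 2
b_5 = 1
c_5 = 5
q_5 = 4
t_5 = 2
a_6 = 10
b_6 = 5
c_6 = 6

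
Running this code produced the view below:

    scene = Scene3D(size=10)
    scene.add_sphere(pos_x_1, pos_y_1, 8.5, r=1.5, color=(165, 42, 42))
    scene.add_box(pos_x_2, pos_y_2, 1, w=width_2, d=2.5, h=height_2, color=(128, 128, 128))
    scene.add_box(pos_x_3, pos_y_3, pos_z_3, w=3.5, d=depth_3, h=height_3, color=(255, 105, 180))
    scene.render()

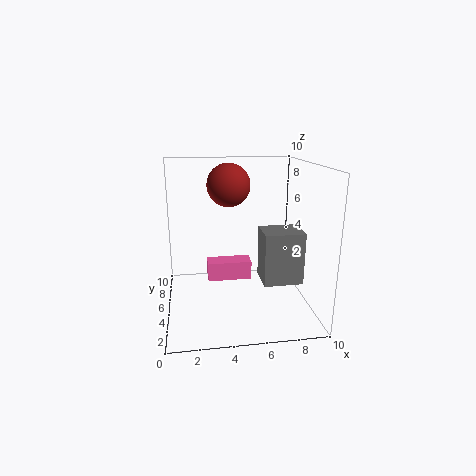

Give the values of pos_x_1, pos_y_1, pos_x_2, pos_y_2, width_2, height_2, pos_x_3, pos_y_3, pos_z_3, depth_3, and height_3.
pos_x_1 = 4.5
pos_y_1 = 6
pos_x_2 = 7
pos_y_2 = 5
width_2 = 3
height_2 = 4
pos_x_3 = 3
pos_y_3 = 7.5
pos_z_3 = 0.5
depth_3 = 1.5
height_3 = 1.5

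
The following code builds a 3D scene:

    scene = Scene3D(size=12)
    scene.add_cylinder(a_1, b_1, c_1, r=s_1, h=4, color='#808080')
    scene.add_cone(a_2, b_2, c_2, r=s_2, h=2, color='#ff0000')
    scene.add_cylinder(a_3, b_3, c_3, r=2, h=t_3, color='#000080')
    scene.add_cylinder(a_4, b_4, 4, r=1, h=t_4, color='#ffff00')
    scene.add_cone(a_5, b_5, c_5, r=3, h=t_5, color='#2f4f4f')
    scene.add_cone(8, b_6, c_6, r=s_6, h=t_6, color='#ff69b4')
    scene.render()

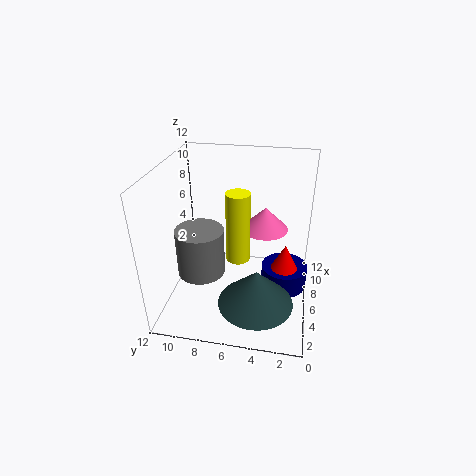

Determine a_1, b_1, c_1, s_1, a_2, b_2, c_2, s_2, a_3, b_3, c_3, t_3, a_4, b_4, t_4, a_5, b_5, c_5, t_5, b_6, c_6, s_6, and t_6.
a_1 = 5, b_1 = 9, c_1 = 3, s_1 = 2, a_2 = 4, b_2 = 2, c_2 = 5, s_2 = 1, a_3 = 7, b_3 = 2, c_3 = 1, t_3 = 2, a_4 = 6, b_4 = 6, t_4 = 6, a_5 = 3, b_5 = 4, c_5 = 2, t_5 = 3, b_6 = 4, c_6 = 6, s_6 = 2, t_6 = 2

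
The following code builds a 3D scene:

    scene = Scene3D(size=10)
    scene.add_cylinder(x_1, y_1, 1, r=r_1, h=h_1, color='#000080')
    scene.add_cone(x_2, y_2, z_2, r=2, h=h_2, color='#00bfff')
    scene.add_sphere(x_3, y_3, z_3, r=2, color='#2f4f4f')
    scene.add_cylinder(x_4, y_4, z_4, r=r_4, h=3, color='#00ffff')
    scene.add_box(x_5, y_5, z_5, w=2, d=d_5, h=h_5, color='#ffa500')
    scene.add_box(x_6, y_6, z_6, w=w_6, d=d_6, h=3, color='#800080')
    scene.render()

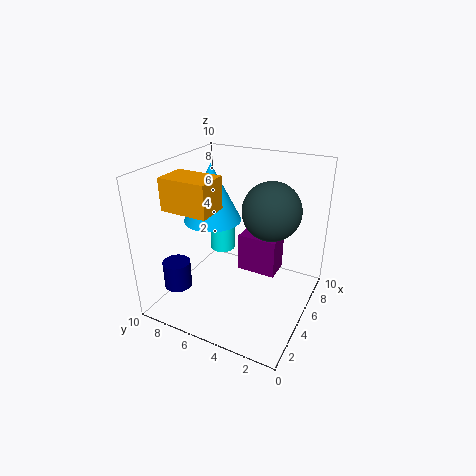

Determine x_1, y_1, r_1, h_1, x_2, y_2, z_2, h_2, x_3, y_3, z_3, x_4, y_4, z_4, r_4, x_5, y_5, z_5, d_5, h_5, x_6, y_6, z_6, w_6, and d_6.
x_1 = 3, y_1 = 9, r_1 = 1, h_1 = 2, x_2 = 5, y_2 = 7, z_2 = 6, h_2 = 4, x_3 = 6, y_3 = 3, z_3 = 7, x_4 = 8, y_4 = 8, z_4 = 2, r_4 = 1, x_5 = 1, y_5 = 5, z_5 = 8, d_5 = 3, h_5 = 2, x_6 = 7, y_6 = 3, z_6 = 1, w_6 = 2, d_6 = 3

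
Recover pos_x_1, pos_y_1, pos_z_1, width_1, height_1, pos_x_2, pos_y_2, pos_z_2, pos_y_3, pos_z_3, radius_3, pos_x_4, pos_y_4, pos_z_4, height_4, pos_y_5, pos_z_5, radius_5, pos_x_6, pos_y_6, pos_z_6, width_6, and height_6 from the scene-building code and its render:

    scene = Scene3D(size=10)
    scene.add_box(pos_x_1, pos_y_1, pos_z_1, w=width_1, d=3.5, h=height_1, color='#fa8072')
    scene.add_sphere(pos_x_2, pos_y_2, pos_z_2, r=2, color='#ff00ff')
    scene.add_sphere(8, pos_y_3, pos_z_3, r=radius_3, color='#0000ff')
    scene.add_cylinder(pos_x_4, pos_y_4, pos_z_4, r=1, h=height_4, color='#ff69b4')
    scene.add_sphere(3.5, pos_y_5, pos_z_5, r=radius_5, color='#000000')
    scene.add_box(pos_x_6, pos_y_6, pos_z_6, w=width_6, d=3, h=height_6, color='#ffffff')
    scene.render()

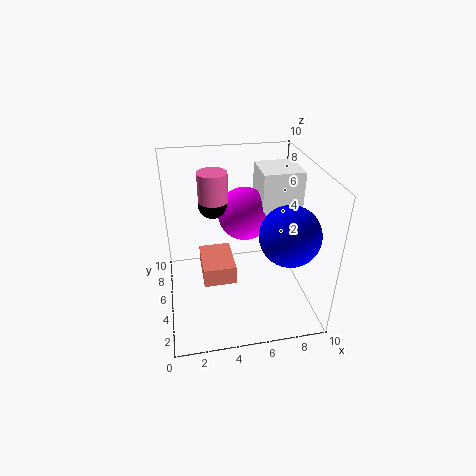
pos_x_1 = 2.5, pos_y_1 = 5.5, pos_z_1 = 0.5, width_1 = 2.5, height_1 = 1.5, pos_x_2 = 6, pos_y_2 = 7.5, pos_z_2 = 5.5, pos_y_3 = 3, pos_z_3 = 6, radius_3 = 2, pos_x_4 = 3.5, pos_y_4 = 6, pos_z_4 = 7.5, height_4 = 2, pos_y_5 = 6.5, pos_z_5 = 7, radius_5 = 1, pos_x_6 = 7, pos_y_6 = 6, pos_z_6 = 5.5, width_6 = 3, height_6 = 3.5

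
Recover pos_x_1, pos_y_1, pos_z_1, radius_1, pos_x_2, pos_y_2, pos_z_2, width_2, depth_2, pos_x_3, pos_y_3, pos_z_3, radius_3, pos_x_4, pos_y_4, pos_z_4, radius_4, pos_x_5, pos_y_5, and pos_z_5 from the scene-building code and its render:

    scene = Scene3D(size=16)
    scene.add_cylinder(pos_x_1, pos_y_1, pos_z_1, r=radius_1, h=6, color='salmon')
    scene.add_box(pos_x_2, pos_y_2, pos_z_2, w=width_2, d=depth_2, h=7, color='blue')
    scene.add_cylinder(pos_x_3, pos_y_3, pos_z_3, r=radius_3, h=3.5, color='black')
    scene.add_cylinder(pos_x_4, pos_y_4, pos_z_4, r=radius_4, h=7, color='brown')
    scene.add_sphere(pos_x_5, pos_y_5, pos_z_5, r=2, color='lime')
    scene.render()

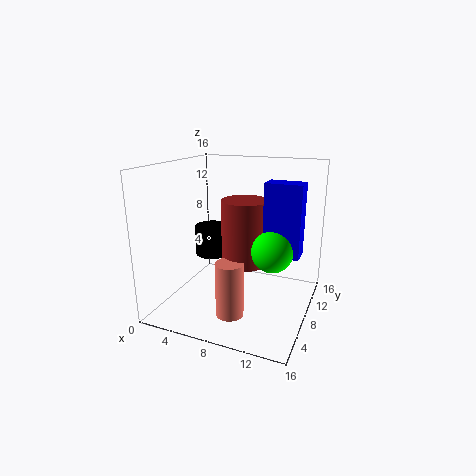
pos_x_1 = 8.5; pos_y_1 = 4.5; pos_z_1 = 0.5; radius_1 = 1.5; pos_x_2 = 12; pos_y_2 = 4.5; pos_z_2 = 8; width_2 = 3.5; depth_2 = 2; pos_x_3 = 4; pos_y_3 = 9.5; pos_z_3 = 5; radius_3 = 2; pos_x_4 = 9; pos_y_4 = 7.5; pos_z_4 = 5.5; radius_4 = 2.5; pos_x_5 = 13; pos_y_5 = 4.5; pos_z_5 = 8.5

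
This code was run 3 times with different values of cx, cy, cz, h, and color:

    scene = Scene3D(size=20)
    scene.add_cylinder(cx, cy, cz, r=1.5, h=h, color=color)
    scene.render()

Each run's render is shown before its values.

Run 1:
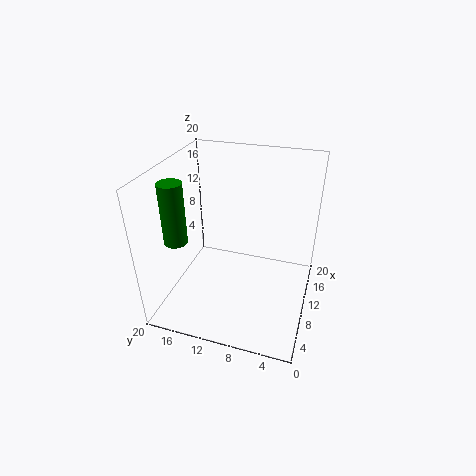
cx = 4.5; cy = 16.5; cz = 11.5; h = 8; color = 'green'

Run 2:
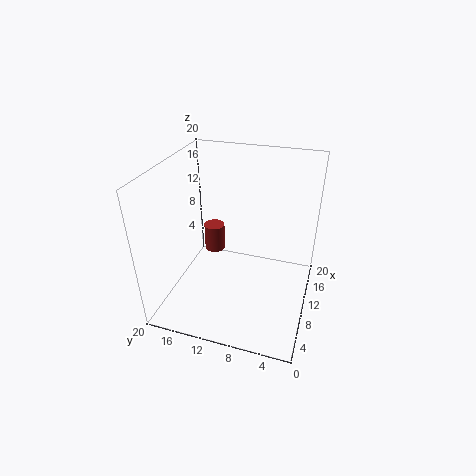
cx = 12.5; cy = 14.5; cz = 6; h = 4; color = 'brown'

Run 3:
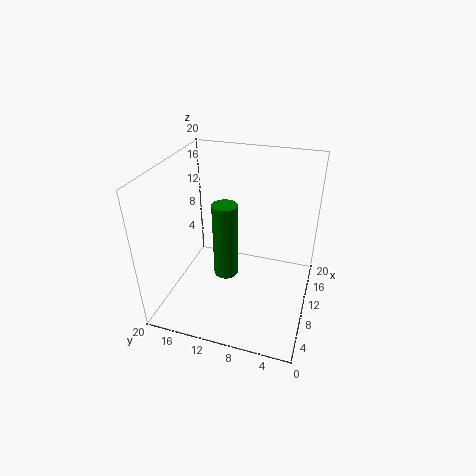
cx = 5; cy = 10; cz = 8; h = 9.5; color = 'green'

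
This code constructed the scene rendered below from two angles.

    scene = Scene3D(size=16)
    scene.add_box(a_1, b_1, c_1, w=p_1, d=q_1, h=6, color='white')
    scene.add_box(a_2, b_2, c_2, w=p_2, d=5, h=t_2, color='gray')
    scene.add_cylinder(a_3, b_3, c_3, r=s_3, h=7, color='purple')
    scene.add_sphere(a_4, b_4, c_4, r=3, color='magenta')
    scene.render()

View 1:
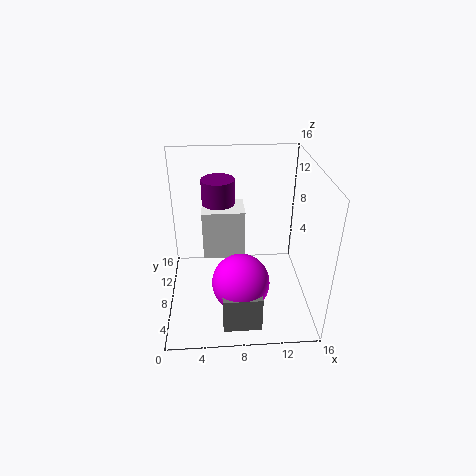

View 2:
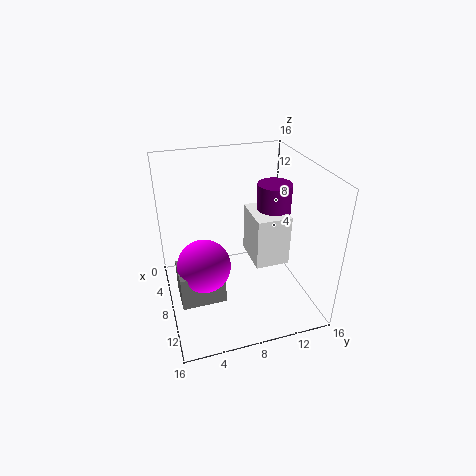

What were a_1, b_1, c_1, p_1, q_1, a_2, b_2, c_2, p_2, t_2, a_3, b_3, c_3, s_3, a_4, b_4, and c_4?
a_1 = 4
b_1 = 10
c_1 = 4
p_1 = 5
q_1 = 4
a_2 = 6
b_2 = 1
c_2 = 1
p_2 = 4
t_2 = 4
a_3 = 6
b_3 = 13
c_3 = 6
s_3 = 2
a_4 = 8
b_4 = 4
c_4 = 5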